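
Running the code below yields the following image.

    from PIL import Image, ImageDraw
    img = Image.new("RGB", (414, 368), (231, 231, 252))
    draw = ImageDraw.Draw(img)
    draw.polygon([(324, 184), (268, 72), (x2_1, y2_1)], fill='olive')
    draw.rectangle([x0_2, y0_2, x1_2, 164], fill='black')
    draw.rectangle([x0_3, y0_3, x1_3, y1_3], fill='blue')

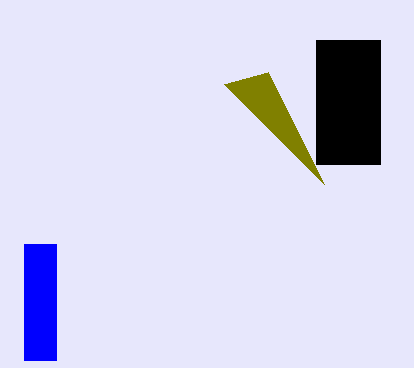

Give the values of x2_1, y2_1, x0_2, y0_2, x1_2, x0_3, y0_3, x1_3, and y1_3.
x2_1 = 224
y2_1 = 84
x0_2 = 316
y0_2 = 40
x1_2 = 380
x0_3 = 24
y0_3 = 244
x1_3 = 56
y1_3 = 360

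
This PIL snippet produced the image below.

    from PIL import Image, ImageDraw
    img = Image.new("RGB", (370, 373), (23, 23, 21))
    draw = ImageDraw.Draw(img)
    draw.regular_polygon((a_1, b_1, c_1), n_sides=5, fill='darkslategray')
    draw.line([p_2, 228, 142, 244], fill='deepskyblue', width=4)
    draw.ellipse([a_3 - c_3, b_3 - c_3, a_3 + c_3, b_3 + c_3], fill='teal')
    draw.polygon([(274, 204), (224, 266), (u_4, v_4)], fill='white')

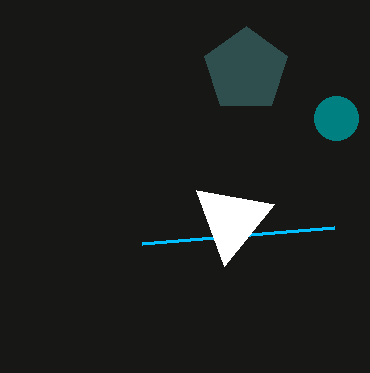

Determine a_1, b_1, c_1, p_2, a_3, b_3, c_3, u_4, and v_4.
a_1 = 246, b_1 = 70, c_1 = 44, p_2 = 334, a_3 = 336, b_3 = 118, c_3 = 22, u_4 = 196, v_4 = 190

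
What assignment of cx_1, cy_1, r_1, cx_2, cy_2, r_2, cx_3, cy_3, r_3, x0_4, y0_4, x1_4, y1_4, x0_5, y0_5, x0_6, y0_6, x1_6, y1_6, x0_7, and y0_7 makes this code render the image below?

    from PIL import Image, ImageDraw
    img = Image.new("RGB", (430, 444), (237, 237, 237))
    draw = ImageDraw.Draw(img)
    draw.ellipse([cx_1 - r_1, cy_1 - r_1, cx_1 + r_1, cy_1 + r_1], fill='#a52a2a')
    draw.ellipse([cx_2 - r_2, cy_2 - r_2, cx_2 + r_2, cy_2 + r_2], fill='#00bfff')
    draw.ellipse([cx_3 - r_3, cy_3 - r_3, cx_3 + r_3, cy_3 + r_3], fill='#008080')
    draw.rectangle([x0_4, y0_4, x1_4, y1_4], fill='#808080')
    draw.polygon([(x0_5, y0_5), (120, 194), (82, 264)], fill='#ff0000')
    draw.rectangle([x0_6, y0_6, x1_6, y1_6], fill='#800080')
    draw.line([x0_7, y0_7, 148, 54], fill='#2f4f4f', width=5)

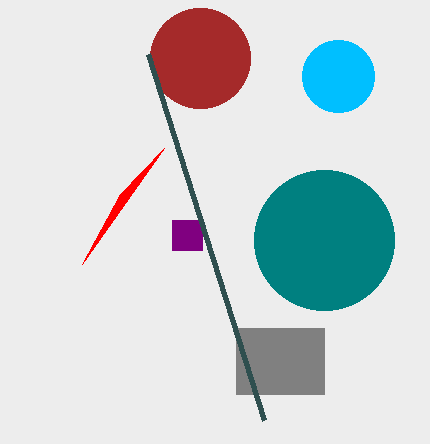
cx_1 = 200; cy_1 = 58; r_1 = 50; cx_2 = 338; cy_2 = 76; r_2 = 36; cx_3 = 324; cy_3 = 240; r_3 = 70; x0_4 = 236; y0_4 = 328; x1_4 = 324; y1_4 = 394; x0_5 = 164; y0_5 = 148; x0_6 = 172; y0_6 = 220; x1_6 = 202; y1_6 = 250; x0_7 = 264; y0_7 = 420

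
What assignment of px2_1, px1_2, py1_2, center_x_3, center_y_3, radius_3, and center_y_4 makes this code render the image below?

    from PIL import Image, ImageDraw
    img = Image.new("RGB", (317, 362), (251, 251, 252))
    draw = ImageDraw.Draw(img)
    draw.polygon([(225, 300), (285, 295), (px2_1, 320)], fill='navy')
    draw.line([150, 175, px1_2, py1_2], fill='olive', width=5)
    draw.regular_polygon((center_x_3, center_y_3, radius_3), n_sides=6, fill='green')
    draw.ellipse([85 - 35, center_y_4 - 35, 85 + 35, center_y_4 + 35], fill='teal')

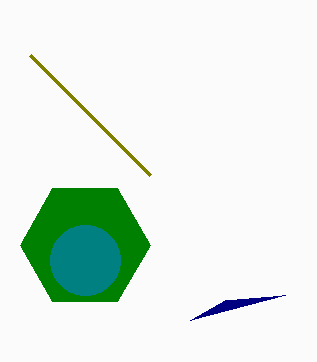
px2_1 = 190; px1_2 = 30; py1_2 = 55; center_x_3 = 85; center_y_3 = 245; radius_3 = 65; center_y_4 = 260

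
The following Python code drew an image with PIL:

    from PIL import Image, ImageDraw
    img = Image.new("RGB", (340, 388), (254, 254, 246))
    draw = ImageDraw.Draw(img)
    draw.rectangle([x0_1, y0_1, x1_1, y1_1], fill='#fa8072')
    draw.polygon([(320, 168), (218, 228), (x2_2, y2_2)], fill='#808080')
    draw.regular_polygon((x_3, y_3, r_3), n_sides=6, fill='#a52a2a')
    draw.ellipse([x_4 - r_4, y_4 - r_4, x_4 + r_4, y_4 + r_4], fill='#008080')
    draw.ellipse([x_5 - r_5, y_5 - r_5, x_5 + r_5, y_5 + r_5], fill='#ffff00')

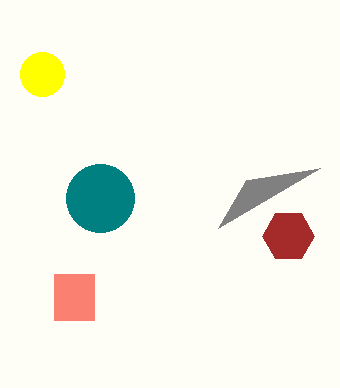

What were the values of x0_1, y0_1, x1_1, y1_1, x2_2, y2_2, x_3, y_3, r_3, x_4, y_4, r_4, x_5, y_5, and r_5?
x0_1 = 54, y0_1 = 274, x1_1 = 94, y1_1 = 320, x2_2 = 246, y2_2 = 180, x_3 = 288, y_3 = 236, r_3 = 26, x_4 = 100, y_4 = 198, r_4 = 34, x_5 = 42, y_5 = 74, r_5 = 22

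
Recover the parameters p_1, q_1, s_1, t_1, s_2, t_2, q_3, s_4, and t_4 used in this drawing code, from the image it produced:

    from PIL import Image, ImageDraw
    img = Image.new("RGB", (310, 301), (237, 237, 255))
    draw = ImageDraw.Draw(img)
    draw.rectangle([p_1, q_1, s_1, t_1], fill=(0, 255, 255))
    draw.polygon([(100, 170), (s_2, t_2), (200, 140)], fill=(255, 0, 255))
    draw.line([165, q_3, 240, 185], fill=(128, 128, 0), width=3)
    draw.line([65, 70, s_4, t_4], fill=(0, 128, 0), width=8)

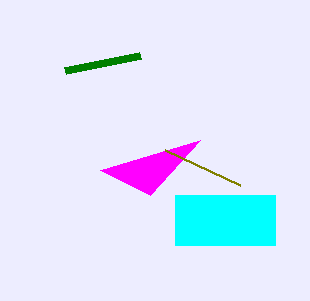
p_1 = 175; q_1 = 195; s_1 = 275; t_1 = 245; s_2 = 150; t_2 = 195; q_3 = 150; s_4 = 140; t_4 = 55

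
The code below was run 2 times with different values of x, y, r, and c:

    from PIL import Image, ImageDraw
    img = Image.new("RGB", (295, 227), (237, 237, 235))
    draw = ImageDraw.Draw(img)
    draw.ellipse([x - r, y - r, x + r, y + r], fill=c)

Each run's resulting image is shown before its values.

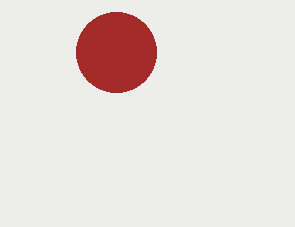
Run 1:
x = 116; y = 52; r = 40; c = 'brown'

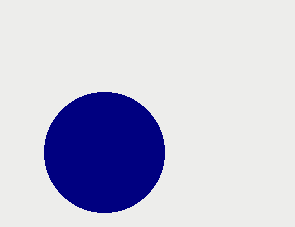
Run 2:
x = 104, y = 152, r = 60, c = 'navy'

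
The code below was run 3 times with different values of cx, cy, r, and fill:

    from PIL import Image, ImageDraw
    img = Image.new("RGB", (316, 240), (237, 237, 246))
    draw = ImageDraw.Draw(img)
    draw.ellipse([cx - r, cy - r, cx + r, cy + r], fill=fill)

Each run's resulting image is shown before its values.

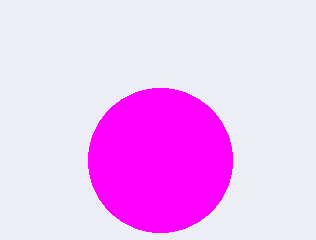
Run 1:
cx = 160; cy = 160; r = 72; fill = 'magenta'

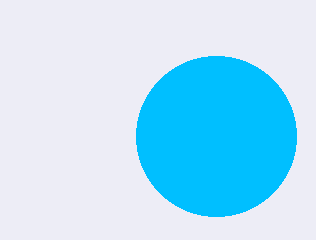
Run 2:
cx = 216
cy = 136
r = 80
fill = 'deepskyblue'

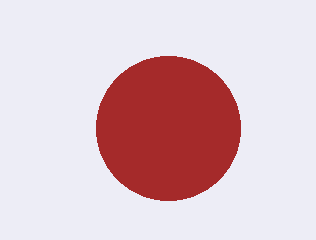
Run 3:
cx = 168; cy = 128; r = 72; fill = 'brown'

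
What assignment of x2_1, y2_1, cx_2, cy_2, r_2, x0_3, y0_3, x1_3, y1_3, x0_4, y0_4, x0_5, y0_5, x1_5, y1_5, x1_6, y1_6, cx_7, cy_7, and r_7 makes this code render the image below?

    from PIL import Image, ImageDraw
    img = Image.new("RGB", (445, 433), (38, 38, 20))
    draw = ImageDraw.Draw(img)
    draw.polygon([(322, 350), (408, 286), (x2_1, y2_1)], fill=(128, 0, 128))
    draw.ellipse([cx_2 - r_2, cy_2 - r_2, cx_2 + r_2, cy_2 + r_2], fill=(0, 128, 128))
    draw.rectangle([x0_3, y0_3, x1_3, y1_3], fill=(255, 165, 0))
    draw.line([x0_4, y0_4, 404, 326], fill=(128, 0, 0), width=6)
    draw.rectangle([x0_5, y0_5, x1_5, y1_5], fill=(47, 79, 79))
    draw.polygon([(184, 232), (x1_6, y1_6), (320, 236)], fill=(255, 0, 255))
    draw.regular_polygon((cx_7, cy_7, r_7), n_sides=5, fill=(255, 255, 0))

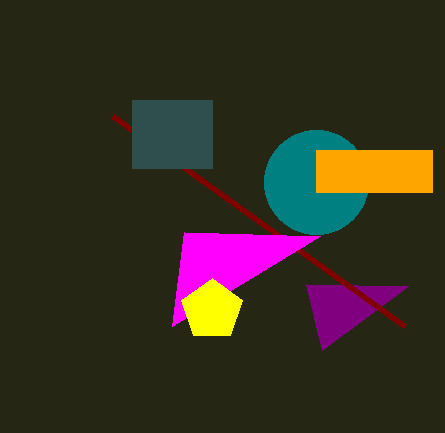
x2_1 = 306; y2_1 = 284; cx_2 = 316; cy_2 = 182; r_2 = 52; x0_3 = 316; y0_3 = 150; x1_3 = 432; y1_3 = 192; x0_4 = 112; y0_4 = 116; x0_5 = 132; y0_5 = 100; x1_5 = 212; y1_5 = 168; x1_6 = 172; y1_6 = 326; cx_7 = 212; cy_7 = 310; r_7 = 32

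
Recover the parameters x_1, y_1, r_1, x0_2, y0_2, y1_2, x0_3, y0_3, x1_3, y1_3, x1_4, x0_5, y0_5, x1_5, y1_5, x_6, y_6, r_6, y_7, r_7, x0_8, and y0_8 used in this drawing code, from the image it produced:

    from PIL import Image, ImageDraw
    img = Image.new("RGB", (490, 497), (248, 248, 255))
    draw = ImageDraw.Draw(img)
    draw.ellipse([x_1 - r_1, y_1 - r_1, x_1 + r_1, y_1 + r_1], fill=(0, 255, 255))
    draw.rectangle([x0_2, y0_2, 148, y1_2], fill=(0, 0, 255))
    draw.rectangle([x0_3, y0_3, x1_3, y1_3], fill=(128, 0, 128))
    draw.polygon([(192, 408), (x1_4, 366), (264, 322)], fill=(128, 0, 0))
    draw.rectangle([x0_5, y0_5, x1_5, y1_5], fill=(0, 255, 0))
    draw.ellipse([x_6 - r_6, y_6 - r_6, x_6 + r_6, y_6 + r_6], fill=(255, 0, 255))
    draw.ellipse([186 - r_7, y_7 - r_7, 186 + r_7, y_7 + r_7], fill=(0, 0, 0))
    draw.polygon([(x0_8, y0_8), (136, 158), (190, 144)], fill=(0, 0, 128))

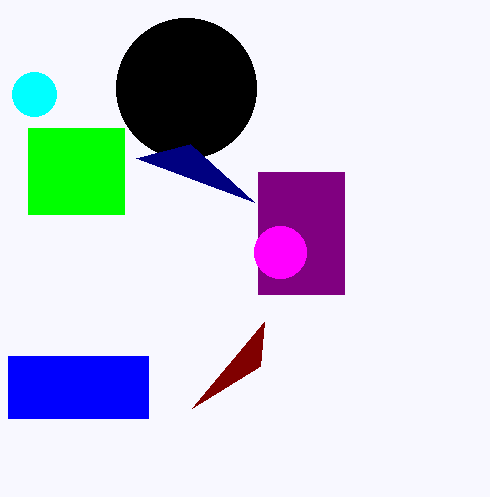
x_1 = 34; y_1 = 94; r_1 = 22; x0_2 = 8; y0_2 = 356; y1_2 = 418; x0_3 = 258; y0_3 = 172; x1_3 = 344; y1_3 = 294; x1_4 = 260; x0_5 = 28; y0_5 = 128; x1_5 = 124; y1_5 = 214; x_6 = 280; y_6 = 252; r_6 = 26; y_7 = 88; r_7 = 70; x0_8 = 254; y0_8 = 202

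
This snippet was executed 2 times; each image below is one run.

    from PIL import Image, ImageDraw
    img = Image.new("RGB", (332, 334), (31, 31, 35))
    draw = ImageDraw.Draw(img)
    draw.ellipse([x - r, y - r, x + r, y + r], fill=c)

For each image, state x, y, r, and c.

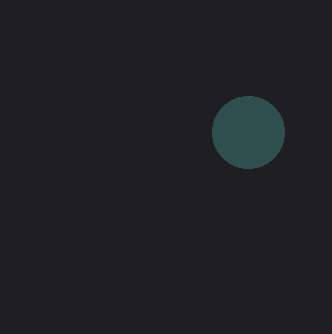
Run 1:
x = 248; y = 132; r = 36; c = 'darkslategray'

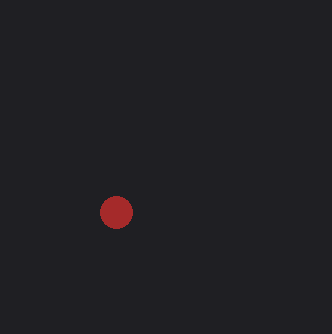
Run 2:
x = 116
y = 212
r = 16
c = 'brown'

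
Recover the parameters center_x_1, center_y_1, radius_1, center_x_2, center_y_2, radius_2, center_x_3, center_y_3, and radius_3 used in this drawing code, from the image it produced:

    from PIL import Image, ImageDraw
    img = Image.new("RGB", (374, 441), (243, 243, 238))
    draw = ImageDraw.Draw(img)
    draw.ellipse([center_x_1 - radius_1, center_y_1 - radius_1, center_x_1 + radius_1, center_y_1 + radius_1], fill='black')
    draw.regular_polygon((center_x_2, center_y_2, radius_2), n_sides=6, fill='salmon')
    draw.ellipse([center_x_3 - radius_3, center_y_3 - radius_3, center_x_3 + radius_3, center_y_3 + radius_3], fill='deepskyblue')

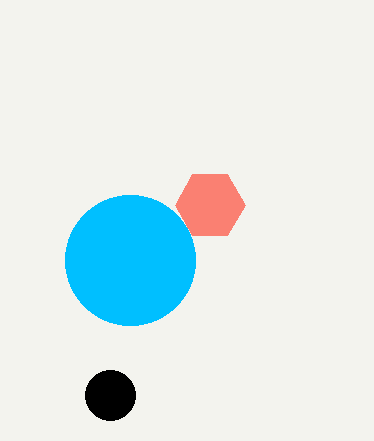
center_x_1 = 110
center_y_1 = 395
radius_1 = 25
center_x_2 = 210
center_y_2 = 205
radius_2 = 35
center_x_3 = 130
center_y_3 = 260
radius_3 = 65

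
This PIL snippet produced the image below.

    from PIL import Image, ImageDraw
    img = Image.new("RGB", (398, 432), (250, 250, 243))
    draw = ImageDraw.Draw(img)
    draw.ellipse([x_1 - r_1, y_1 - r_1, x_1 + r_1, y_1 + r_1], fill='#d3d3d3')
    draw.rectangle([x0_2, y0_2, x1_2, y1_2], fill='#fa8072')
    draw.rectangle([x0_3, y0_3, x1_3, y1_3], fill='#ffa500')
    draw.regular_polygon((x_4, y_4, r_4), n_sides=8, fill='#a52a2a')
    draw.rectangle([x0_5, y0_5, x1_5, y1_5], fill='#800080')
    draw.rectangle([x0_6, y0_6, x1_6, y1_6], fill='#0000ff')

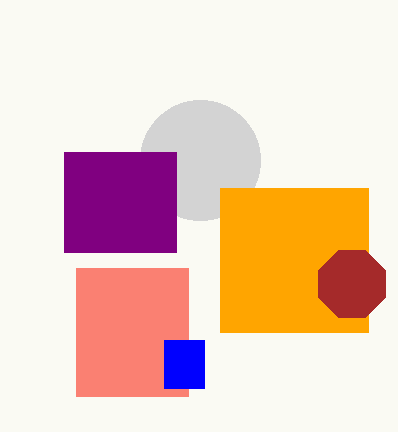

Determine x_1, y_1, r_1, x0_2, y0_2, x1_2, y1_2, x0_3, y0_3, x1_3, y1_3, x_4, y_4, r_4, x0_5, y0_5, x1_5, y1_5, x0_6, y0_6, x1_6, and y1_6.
x_1 = 200; y_1 = 160; r_1 = 60; x0_2 = 76; y0_2 = 268; x1_2 = 188; y1_2 = 396; x0_3 = 220; y0_3 = 188; x1_3 = 368; y1_3 = 332; x_4 = 352; y_4 = 284; r_4 = 36; x0_5 = 64; y0_5 = 152; x1_5 = 176; y1_5 = 252; x0_6 = 164; y0_6 = 340; x1_6 = 204; y1_6 = 388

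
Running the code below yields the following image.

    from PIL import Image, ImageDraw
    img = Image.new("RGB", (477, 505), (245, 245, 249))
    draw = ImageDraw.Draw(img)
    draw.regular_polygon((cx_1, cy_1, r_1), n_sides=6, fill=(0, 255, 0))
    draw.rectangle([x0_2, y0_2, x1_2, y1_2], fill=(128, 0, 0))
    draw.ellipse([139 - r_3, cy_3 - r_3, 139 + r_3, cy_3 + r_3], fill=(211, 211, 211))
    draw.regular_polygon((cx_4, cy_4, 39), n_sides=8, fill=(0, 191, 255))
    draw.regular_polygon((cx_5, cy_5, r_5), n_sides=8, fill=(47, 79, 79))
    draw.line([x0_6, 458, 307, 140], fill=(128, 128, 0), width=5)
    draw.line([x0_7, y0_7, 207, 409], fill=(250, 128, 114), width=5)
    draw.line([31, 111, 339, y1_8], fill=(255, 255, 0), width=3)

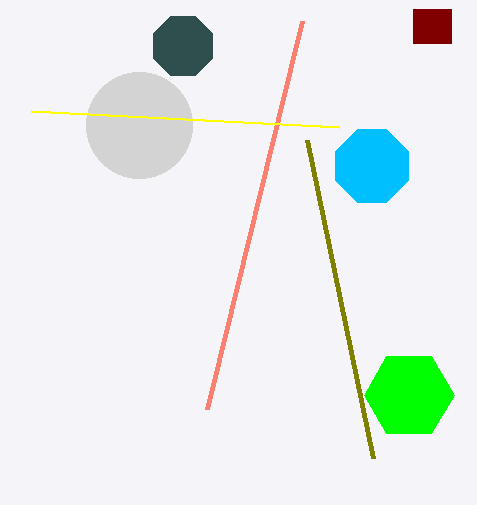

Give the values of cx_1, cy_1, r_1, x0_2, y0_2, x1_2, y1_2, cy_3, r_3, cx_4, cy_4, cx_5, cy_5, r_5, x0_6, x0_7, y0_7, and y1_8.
cx_1 = 409
cy_1 = 395
r_1 = 45
x0_2 = 413
y0_2 = 9
x1_2 = 451
y1_2 = 43
cy_3 = 125
r_3 = 53
cx_4 = 372
cy_4 = 166
cx_5 = 183
cy_5 = 46
r_5 = 32
x0_6 = 373
x0_7 = 302
y0_7 = 21
y1_8 = 127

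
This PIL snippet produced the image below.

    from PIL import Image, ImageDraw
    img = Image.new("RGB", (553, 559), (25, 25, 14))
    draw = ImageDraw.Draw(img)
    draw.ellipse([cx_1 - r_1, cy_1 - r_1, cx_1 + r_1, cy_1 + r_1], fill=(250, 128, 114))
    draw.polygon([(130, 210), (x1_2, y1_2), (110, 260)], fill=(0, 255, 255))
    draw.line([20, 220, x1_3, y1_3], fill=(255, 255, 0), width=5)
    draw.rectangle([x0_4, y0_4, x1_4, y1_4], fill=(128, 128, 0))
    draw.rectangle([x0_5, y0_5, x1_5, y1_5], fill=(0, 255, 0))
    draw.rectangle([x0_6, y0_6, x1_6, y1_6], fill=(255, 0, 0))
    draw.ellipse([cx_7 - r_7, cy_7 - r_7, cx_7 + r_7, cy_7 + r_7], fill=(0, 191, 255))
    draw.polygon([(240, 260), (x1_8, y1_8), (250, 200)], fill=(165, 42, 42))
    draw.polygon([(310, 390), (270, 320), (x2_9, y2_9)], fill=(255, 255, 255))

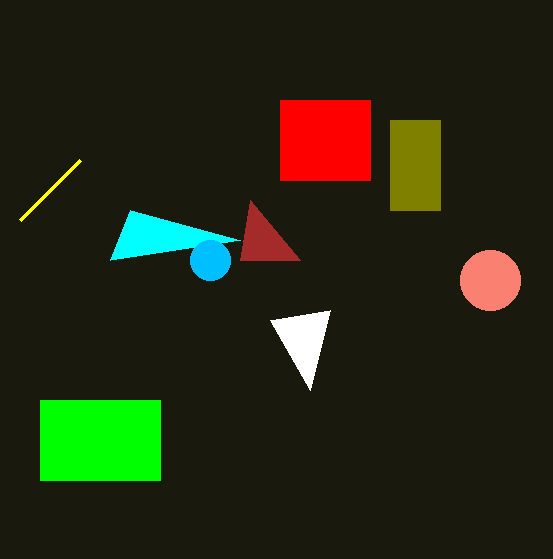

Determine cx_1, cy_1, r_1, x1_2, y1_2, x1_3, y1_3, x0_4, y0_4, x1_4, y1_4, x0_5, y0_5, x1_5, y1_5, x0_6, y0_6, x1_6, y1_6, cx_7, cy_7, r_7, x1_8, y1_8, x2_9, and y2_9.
cx_1 = 490; cy_1 = 280; r_1 = 30; x1_2 = 240; y1_2 = 240; x1_3 = 80; y1_3 = 160; x0_4 = 390; y0_4 = 120; x1_4 = 440; y1_4 = 210; x0_5 = 40; y0_5 = 400; x1_5 = 160; y1_5 = 480; x0_6 = 280; y0_6 = 100; x1_6 = 370; y1_6 = 180; cx_7 = 210; cy_7 = 260; r_7 = 20; x1_8 = 300; y1_8 = 260; x2_9 = 330; y2_9 = 310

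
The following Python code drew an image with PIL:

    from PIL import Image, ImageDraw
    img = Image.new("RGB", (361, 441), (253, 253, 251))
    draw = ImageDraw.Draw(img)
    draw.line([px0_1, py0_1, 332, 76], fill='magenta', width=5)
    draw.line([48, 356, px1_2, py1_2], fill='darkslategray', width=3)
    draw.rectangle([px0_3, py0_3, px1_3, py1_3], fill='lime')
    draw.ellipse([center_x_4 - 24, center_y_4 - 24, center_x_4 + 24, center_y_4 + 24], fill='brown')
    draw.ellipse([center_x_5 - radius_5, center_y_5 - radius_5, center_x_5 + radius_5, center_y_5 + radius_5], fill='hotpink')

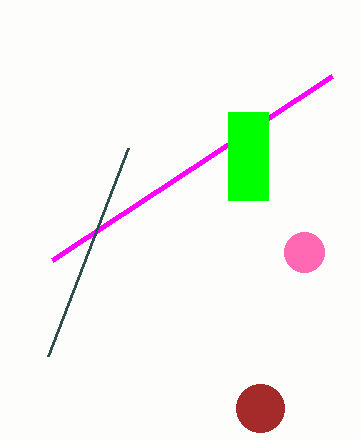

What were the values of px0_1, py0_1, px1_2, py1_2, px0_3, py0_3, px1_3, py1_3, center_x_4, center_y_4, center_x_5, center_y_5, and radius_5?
px0_1 = 52
py0_1 = 260
px1_2 = 128
py1_2 = 148
px0_3 = 228
py0_3 = 112
px1_3 = 268
py1_3 = 200
center_x_4 = 260
center_y_4 = 408
center_x_5 = 304
center_y_5 = 252
radius_5 = 20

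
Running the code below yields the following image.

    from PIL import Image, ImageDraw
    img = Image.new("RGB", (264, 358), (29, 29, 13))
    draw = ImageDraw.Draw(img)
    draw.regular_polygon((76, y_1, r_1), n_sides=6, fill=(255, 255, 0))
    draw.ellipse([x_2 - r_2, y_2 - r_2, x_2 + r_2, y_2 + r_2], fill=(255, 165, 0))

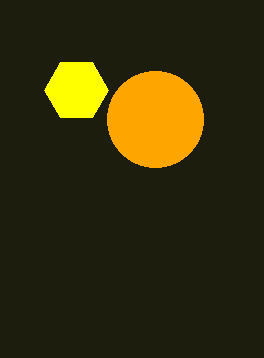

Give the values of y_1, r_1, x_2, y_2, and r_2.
y_1 = 90; r_1 = 32; x_2 = 155; y_2 = 119; r_2 = 48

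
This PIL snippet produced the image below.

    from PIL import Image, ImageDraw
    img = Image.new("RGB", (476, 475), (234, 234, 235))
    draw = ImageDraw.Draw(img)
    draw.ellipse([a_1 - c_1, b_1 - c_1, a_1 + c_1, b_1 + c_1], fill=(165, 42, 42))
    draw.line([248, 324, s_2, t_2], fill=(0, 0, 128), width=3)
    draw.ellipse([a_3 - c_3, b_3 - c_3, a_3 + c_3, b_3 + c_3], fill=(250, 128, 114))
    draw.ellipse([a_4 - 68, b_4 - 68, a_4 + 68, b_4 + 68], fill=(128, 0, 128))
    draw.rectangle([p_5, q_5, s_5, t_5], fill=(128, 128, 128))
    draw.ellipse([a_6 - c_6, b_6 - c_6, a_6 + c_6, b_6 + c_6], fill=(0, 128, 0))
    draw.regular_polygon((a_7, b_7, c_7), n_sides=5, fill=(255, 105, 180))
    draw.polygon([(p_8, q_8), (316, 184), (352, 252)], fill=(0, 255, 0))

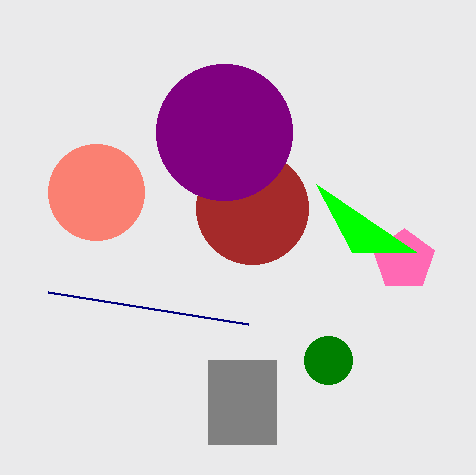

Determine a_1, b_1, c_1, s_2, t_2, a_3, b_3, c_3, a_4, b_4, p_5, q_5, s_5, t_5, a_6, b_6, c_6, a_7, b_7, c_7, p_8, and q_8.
a_1 = 252, b_1 = 208, c_1 = 56, s_2 = 48, t_2 = 292, a_3 = 96, b_3 = 192, c_3 = 48, a_4 = 224, b_4 = 132, p_5 = 208, q_5 = 360, s_5 = 276, t_5 = 444, a_6 = 328, b_6 = 360, c_6 = 24, a_7 = 404, b_7 = 260, c_7 = 32, p_8 = 416, q_8 = 252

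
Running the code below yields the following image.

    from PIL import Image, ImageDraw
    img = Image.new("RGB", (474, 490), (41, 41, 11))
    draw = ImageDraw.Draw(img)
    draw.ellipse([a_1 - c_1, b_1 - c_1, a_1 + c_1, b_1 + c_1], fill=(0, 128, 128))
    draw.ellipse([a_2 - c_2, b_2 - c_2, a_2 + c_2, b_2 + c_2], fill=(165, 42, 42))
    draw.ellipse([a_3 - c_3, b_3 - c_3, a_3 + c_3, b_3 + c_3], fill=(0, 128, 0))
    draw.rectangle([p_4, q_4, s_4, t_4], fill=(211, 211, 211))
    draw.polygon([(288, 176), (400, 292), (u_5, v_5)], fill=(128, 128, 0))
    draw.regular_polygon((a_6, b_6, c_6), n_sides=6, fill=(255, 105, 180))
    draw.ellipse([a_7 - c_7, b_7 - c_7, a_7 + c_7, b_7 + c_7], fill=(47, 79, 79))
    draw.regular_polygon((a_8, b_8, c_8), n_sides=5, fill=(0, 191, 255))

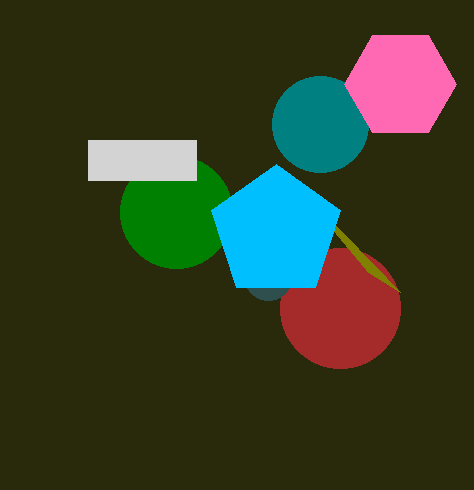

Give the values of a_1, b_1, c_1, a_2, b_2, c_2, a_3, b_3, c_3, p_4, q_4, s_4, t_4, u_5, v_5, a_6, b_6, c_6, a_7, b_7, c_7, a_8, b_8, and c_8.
a_1 = 320, b_1 = 124, c_1 = 48, a_2 = 340, b_2 = 308, c_2 = 60, a_3 = 176, b_3 = 212, c_3 = 56, p_4 = 88, q_4 = 140, s_4 = 196, t_4 = 180, u_5 = 368, v_5 = 272, a_6 = 400, b_6 = 84, c_6 = 56, a_7 = 268, b_7 = 276, c_7 = 24, a_8 = 276, b_8 = 232, c_8 = 68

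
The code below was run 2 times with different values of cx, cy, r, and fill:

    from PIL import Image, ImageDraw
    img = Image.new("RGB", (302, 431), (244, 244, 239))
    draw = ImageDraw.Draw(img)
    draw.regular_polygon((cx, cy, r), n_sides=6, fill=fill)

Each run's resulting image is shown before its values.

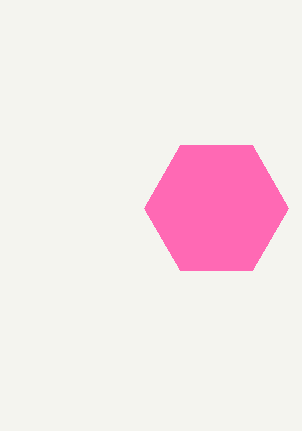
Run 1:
cx = 216; cy = 208; r = 72; fill = 'hotpink'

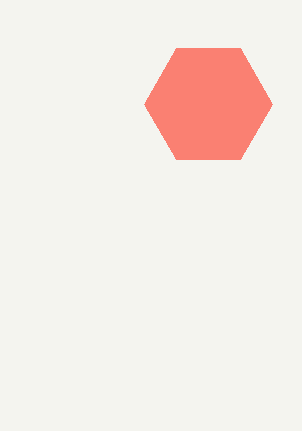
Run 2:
cx = 208; cy = 104; r = 64; fill = 'salmon'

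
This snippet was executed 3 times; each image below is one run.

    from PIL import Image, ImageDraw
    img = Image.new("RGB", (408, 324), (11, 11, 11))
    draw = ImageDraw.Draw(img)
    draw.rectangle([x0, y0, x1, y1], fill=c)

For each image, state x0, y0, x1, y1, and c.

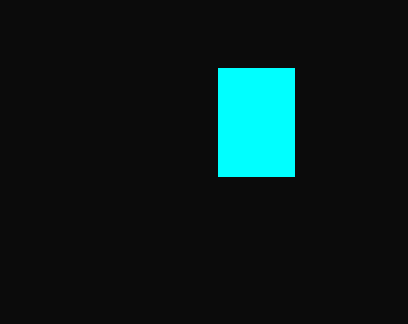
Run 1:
x0 = 218
y0 = 68
x1 = 294
y1 = 176
c = 'cyan'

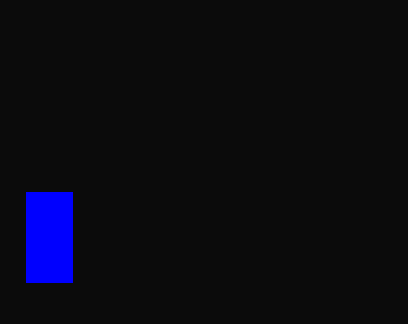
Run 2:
x0 = 26, y0 = 192, x1 = 72, y1 = 282, c = 'blue'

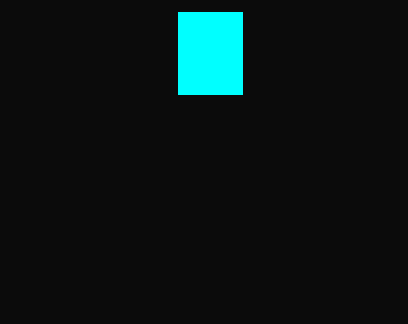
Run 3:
x0 = 178, y0 = 12, x1 = 242, y1 = 94, c = 'cyan'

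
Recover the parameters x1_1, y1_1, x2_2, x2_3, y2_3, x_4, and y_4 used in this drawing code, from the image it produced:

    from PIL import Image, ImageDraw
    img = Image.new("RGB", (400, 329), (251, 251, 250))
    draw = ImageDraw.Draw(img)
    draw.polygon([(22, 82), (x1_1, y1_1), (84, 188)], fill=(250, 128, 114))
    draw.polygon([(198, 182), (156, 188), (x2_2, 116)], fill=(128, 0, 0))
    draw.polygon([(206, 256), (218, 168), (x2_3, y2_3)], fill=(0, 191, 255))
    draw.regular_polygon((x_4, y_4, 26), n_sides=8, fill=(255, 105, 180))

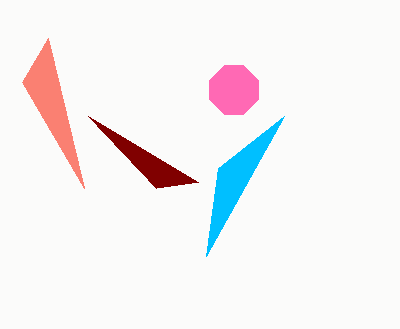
x1_1 = 48; y1_1 = 38; x2_2 = 88; x2_3 = 284; y2_3 = 116; x_4 = 234; y_4 = 90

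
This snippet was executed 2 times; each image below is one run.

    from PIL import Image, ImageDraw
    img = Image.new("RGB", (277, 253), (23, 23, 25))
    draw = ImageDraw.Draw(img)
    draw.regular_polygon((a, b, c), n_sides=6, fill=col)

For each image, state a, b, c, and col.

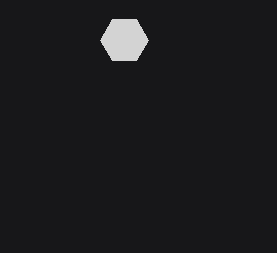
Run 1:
a = 124
b = 40
c = 24
col = 'lightgray'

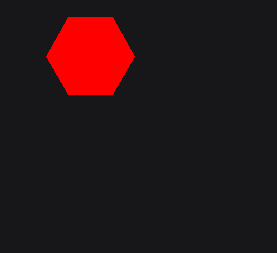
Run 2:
a = 90
b = 56
c = 44
col = 'red'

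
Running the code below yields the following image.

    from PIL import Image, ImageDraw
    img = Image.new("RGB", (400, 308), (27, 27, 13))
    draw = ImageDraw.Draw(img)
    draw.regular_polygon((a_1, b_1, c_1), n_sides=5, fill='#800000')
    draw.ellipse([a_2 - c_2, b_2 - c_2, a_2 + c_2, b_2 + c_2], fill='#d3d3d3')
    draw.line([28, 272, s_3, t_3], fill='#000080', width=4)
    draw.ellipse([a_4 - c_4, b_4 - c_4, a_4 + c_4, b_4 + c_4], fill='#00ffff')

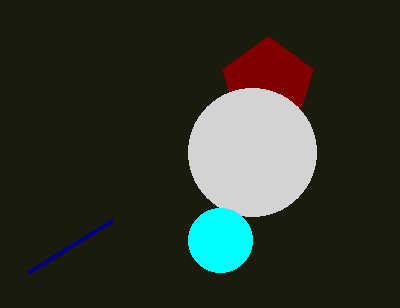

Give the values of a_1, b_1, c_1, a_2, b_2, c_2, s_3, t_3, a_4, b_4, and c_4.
a_1 = 268; b_1 = 84; c_1 = 48; a_2 = 252; b_2 = 152; c_2 = 64; s_3 = 112; t_3 = 220; a_4 = 220; b_4 = 240; c_4 = 32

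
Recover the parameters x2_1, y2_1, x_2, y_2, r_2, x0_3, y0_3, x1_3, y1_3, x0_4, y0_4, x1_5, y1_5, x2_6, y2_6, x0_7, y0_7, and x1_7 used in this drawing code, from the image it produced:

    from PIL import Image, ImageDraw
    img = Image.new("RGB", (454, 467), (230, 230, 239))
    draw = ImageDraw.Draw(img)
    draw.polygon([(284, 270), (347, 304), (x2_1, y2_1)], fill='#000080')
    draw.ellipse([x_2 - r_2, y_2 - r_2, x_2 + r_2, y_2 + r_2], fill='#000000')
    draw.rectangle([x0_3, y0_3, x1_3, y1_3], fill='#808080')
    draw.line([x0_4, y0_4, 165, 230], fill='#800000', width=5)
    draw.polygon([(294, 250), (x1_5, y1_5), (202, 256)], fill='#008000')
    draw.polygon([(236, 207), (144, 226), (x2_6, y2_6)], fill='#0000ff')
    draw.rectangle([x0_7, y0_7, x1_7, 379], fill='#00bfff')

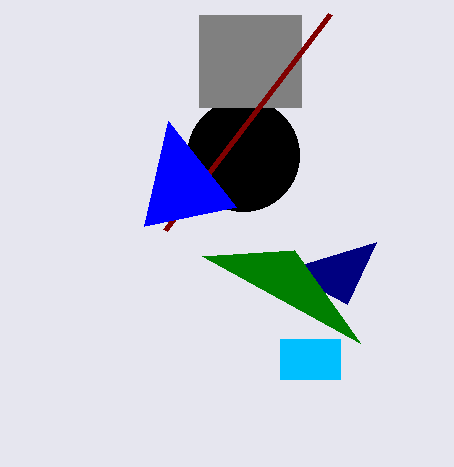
x2_1 = 376
y2_1 = 242
x_2 = 243
y_2 = 155
r_2 = 56
x0_3 = 199
y0_3 = 15
x1_3 = 301
y1_3 = 107
x0_4 = 330
y0_4 = 14
x1_5 = 360
y1_5 = 343
x2_6 = 168
y2_6 = 121
x0_7 = 280
y0_7 = 339
x1_7 = 340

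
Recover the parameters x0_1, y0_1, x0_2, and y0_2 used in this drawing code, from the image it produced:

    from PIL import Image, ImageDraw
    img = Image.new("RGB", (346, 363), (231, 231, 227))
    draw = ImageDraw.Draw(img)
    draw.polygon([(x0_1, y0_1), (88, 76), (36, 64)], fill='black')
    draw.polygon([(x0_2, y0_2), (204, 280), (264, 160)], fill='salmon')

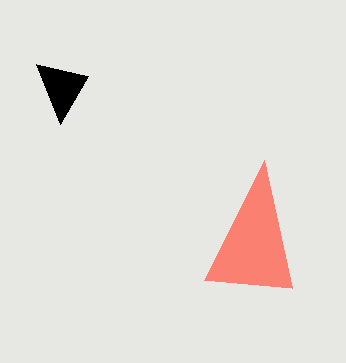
x0_1 = 60, y0_1 = 124, x0_2 = 292, y0_2 = 288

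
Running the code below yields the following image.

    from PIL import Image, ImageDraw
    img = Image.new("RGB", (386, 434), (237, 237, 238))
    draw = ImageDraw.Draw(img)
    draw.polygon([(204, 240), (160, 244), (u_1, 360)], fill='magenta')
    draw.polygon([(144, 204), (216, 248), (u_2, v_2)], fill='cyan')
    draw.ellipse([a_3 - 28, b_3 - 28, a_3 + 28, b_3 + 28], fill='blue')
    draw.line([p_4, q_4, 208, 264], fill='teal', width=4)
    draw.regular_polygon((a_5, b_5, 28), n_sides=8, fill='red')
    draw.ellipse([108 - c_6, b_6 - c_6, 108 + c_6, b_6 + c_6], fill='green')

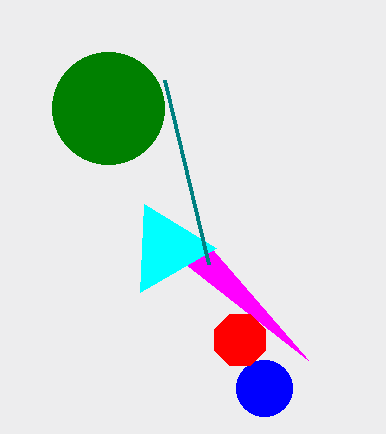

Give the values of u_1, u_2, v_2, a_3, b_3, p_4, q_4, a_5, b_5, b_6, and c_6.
u_1 = 308; u_2 = 140; v_2 = 292; a_3 = 264; b_3 = 388; p_4 = 164; q_4 = 80; a_5 = 240; b_5 = 340; b_6 = 108; c_6 = 56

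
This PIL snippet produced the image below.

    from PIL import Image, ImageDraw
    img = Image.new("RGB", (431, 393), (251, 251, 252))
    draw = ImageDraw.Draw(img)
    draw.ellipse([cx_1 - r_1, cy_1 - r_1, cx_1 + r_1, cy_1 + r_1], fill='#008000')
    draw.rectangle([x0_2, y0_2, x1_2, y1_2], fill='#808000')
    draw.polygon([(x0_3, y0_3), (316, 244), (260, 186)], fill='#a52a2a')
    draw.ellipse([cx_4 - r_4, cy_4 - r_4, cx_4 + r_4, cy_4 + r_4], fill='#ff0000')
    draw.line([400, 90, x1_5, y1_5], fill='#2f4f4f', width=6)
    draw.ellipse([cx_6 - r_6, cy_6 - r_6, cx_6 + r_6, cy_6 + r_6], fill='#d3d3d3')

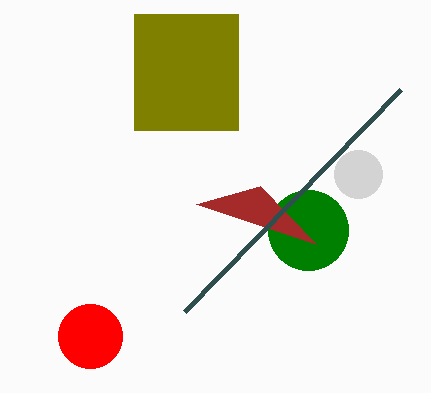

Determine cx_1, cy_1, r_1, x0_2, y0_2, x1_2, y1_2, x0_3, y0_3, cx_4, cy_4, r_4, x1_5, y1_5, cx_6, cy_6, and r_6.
cx_1 = 308
cy_1 = 230
r_1 = 40
x0_2 = 134
y0_2 = 14
x1_2 = 238
y1_2 = 130
x0_3 = 196
y0_3 = 204
cx_4 = 90
cy_4 = 336
r_4 = 32
x1_5 = 184
y1_5 = 312
cx_6 = 358
cy_6 = 174
r_6 = 24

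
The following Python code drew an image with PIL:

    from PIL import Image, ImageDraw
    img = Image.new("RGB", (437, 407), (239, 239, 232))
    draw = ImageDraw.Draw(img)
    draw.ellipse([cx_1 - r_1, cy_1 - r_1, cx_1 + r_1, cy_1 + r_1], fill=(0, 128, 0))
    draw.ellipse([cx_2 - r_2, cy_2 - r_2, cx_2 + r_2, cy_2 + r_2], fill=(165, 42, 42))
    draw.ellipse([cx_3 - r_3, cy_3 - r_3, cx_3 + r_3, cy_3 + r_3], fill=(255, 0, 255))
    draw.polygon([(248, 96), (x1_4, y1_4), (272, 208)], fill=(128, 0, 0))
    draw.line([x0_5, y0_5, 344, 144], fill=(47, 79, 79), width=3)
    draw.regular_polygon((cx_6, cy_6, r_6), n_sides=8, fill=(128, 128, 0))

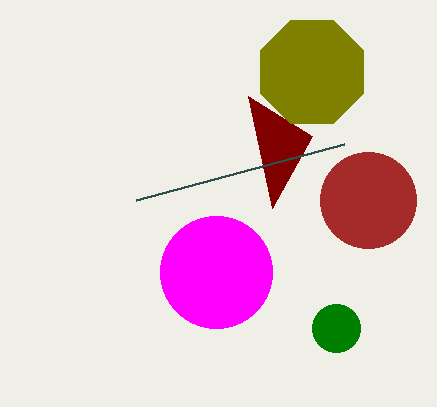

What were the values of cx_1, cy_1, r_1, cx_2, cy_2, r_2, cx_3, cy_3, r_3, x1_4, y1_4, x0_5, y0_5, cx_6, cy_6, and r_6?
cx_1 = 336; cy_1 = 328; r_1 = 24; cx_2 = 368; cy_2 = 200; r_2 = 48; cx_3 = 216; cy_3 = 272; r_3 = 56; x1_4 = 312; y1_4 = 136; x0_5 = 136; y0_5 = 200; cx_6 = 312; cy_6 = 72; r_6 = 56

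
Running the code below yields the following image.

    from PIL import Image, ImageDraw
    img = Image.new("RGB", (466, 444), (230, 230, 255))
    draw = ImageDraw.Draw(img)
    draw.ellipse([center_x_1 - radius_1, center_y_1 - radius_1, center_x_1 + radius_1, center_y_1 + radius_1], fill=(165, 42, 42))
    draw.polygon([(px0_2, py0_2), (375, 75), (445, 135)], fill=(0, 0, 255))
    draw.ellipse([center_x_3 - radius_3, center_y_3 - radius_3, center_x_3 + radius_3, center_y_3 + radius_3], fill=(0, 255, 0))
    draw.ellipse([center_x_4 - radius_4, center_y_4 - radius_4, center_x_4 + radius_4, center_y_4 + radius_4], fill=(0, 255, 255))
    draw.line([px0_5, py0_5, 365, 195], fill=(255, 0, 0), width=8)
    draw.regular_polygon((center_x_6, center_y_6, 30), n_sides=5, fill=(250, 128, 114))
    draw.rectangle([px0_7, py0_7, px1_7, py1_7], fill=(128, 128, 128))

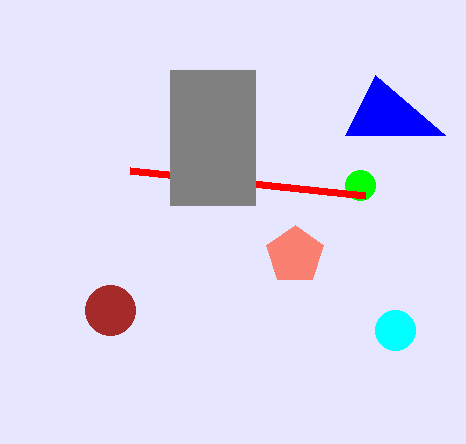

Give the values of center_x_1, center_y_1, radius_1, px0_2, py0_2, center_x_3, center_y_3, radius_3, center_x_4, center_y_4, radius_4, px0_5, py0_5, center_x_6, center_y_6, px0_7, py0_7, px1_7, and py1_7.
center_x_1 = 110; center_y_1 = 310; radius_1 = 25; px0_2 = 345; py0_2 = 135; center_x_3 = 360; center_y_3 = 185; radius_3 = 15; center_x_4 = 395; center_y_4 = 330; radius_4 = 20; px0_5 = 130; py0_5 = 170; center_x_6 = 295; center_y_6 = 255; px0_7 = 170; py0_7 = 70; px1_7 = 255; py1_7 = 205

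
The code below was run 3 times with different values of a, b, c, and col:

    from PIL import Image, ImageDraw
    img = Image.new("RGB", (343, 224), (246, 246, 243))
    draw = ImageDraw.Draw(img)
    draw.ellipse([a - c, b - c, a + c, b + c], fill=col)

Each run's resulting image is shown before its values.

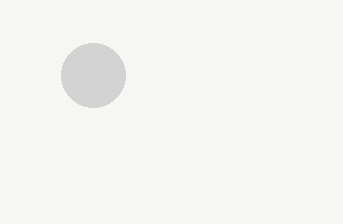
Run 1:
a = 93, b = 75, c = 32, col = 'lightgray'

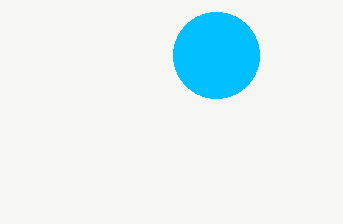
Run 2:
a = 216, b = 55, c = 43, col = 'deepskyblue'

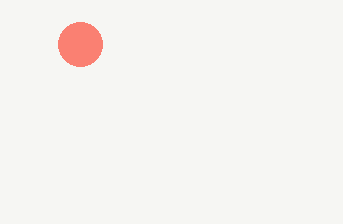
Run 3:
a = 80; b = 44; c = 22; col = 'salmon'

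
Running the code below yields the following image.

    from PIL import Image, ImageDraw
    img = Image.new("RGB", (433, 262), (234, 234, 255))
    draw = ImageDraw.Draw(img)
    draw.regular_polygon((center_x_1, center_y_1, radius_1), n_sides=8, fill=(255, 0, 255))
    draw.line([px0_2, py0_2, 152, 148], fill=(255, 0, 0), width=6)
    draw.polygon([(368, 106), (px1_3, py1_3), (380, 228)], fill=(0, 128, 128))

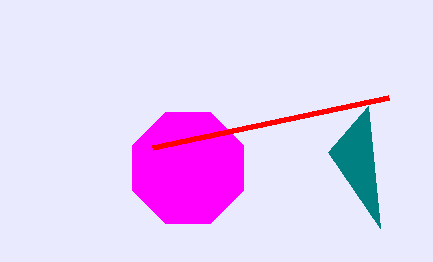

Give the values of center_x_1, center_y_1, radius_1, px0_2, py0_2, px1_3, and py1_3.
center_x_1 = 188, center_y_1 = 168, radius_1 = 60, px0_2 = 388, py0_2 = 98, px1_3 = 328, py1_3 = 152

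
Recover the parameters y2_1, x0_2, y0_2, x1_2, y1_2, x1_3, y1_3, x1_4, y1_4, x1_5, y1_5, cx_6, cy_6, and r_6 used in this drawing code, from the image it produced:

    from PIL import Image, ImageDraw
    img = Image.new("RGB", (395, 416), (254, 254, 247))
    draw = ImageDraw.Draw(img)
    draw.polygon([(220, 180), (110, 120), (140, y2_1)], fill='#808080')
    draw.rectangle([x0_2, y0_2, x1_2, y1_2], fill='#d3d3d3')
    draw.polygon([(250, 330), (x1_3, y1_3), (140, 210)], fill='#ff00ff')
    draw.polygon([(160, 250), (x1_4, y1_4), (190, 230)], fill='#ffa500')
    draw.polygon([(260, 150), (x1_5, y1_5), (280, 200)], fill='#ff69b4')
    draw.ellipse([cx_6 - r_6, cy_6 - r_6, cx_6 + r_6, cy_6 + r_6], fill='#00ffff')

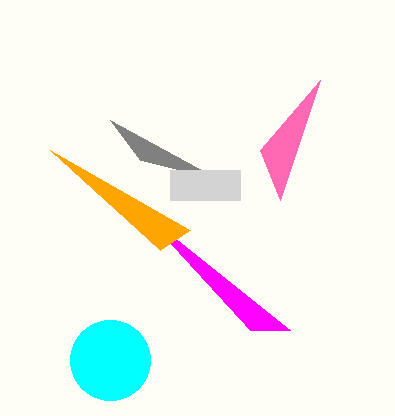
y2_1 = 160; x0_2 = 170; y0_2 = 170; x1_2 = 240; y1_2 = 200; x1_3 = 290; y1_3 = 330; x1_4 = 50; y1_4 = 150; x1_5 = 320; y1_5 = 80; cx_6 = 110; cy_6 = 360; r_6 = 40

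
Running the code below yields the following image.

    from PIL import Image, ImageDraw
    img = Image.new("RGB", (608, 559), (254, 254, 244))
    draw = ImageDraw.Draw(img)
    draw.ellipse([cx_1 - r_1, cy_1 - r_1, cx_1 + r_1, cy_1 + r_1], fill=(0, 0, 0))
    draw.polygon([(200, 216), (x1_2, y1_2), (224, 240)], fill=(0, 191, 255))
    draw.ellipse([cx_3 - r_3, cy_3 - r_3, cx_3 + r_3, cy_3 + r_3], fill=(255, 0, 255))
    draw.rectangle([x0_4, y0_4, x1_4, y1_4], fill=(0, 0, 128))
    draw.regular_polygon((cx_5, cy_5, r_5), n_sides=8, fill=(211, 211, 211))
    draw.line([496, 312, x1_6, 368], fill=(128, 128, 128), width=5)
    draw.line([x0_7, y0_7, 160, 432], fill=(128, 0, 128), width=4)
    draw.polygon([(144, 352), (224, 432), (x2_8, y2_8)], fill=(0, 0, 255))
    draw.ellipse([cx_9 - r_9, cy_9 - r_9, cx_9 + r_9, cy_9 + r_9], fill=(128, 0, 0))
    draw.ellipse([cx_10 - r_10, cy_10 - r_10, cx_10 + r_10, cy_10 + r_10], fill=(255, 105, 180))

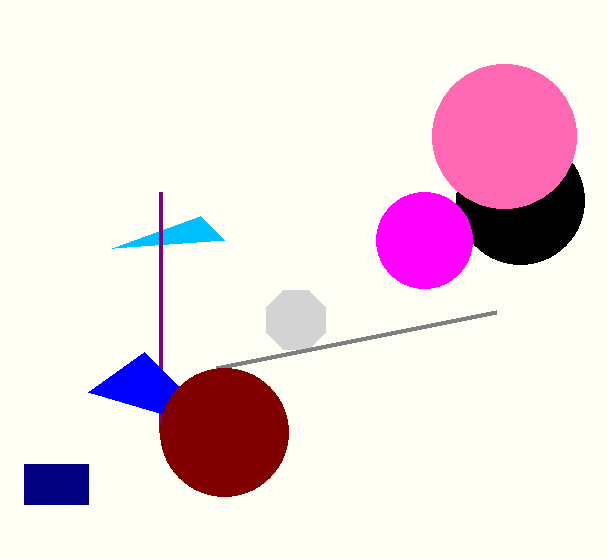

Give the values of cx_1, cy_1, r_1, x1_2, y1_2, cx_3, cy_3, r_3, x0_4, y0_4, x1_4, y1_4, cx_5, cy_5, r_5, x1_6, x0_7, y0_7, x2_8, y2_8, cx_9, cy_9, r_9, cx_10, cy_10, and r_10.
cx_1 = 520, cy_1 = 200, r_1 = 64, x1_2 = 112, y1_2 = 248, cx_3 = 424, cy_3 = 240, r_3 = 48, x0_4 = 24, y0_4 = 464, x1_4 = 88, y1_4 = 504, cx_5 = 296, cy_5 = 320, r_5 = 32, x1_6 = 216, x0_7 = 160, y0_7 = 192, x2_8 = 88, y2_8 = 392, cx_9 = 224, cy_9 = 432, r_9 = 64, cx_10 = 504, cy_10 = 136, r_10 = 72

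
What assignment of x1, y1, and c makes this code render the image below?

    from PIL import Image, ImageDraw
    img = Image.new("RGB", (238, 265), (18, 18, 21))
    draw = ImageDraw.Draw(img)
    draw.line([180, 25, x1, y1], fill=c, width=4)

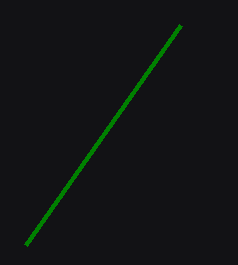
x1 = 25
y1 = 245
c = 'green'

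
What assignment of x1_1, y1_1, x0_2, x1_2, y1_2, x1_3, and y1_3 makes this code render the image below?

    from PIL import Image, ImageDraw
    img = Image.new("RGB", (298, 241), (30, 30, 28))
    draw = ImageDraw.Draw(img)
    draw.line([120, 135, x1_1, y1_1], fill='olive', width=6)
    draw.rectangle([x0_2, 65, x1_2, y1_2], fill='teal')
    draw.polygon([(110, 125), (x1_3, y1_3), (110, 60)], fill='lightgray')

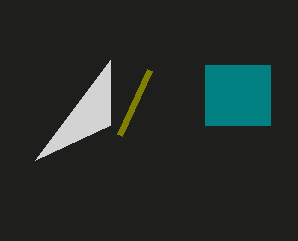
x1_1 = 150, y1_1 = 70, x0_2 = 205, x1_2 = 270, y1_2 = 125, x1_3 = 35, y1_3 = 160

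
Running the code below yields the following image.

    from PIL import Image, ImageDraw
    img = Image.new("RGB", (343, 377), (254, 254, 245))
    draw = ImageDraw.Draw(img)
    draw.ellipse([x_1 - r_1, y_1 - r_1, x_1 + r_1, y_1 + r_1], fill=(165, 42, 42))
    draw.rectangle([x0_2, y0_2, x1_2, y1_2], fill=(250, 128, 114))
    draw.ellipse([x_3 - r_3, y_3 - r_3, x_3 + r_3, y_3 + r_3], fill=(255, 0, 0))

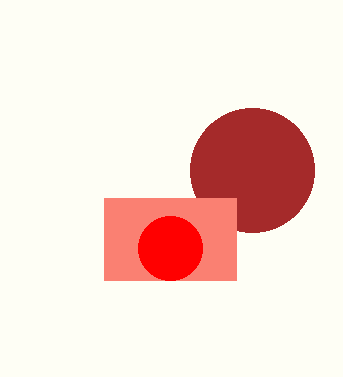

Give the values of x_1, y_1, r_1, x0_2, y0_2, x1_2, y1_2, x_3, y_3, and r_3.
x_1 = 252; y_1 = 170; r_1 = 62; x0_2 = 104; y0_2 = 198; x1_2 = 236; y1_2 = 280; x_3 = 170; y_3 = 248; r_3 = 32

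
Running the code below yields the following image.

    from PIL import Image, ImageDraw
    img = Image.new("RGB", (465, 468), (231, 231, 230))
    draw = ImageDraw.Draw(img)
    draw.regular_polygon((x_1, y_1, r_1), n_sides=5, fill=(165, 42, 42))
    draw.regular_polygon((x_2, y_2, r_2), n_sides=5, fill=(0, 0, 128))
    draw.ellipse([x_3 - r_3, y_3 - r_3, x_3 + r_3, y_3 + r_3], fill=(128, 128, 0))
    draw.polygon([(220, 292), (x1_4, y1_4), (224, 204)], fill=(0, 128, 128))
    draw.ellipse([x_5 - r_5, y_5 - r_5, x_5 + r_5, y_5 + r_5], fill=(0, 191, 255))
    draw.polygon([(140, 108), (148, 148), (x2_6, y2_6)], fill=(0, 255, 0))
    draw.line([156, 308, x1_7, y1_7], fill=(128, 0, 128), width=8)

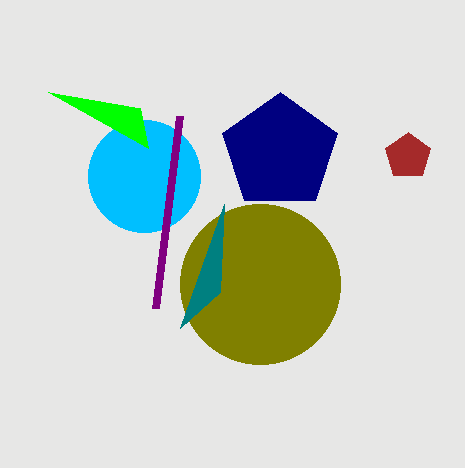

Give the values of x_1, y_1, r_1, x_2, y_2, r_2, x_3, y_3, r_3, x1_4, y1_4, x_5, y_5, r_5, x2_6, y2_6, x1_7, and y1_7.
x_1 = 408; y_1 = 156; r_1 = 24; x_2 = 280; y_2 = 152; r_2 = 60; x_3 = 260; y_3 = 284; r_3 = 80; x1_4 = 180; y1_4 = 328; x_5 = 144; y_5 = 176; r_5 = 56; x2_6 = 48; y2_6 = 92; x1_7 = 180; y1_7 = 116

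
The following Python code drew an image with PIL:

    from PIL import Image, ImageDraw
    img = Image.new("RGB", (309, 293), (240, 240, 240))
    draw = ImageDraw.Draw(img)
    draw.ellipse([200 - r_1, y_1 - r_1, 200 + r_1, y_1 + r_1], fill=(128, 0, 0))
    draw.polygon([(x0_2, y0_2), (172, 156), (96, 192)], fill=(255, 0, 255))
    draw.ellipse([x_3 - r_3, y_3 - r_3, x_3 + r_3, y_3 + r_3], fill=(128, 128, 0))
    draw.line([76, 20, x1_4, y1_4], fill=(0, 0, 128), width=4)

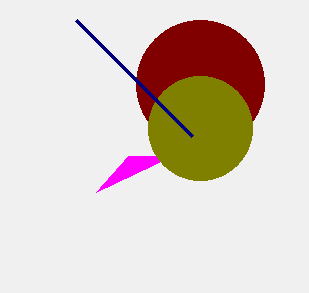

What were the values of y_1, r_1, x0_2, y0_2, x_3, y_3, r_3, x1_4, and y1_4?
y_1 = 84; r_1 = 64; x0_2 = 128; y0_2 = 156; x_3 = 200; y_3 = 128; r_3 = 52; x1_4 = 192; y1_4 = 136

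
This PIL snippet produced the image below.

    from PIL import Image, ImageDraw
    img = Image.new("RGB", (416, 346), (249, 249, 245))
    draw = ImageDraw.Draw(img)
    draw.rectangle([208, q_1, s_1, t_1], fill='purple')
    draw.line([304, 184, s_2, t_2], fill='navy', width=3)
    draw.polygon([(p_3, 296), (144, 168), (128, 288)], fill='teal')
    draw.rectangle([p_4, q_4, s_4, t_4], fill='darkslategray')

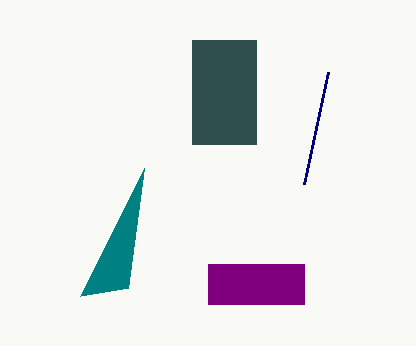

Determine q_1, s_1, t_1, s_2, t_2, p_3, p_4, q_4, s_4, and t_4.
q_1 = 264, s_1 = 304, t_1 = 304, s_2 = 328, t_2 = 72, p_3 = 80, p_4 = 192, q_4 = 40, s_4 = 256, t_4 = 144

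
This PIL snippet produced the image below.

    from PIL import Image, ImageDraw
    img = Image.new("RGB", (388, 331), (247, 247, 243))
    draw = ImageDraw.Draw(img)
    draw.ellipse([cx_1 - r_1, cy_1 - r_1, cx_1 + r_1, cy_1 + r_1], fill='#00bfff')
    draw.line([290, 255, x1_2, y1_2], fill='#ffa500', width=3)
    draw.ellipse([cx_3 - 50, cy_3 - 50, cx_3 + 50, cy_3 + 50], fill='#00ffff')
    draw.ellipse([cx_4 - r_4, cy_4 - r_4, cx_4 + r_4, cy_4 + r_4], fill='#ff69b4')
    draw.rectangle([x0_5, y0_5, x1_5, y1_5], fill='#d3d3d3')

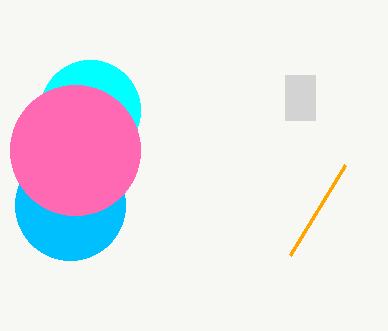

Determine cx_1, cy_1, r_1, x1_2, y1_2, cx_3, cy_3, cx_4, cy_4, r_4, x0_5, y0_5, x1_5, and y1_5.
cx_1 = 70
cy_1 = 205
r_1 = 55
x1_2 = 345
y1_2 = 165
cx_3 = 90
cy_3 = 110
cx_4 = 75
cy_4 = 150
r_4 = 65
x0_5 = 285
y0_5 = 75
x1_5 = 315
y1_5 = 120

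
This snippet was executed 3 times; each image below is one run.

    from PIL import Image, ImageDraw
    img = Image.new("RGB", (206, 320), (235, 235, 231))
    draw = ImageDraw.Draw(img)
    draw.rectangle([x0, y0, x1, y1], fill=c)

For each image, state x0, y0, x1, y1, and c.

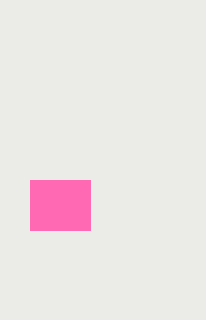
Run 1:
x0 = 30; y0 = 180; x1 = 90; y1 = 230; c = 'hotpink'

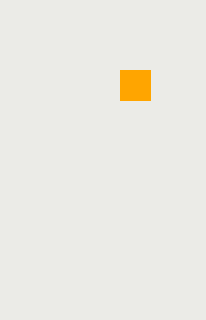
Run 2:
x0 = 120
y0 = 70
x1 = 150
y1 = 100
c = 'orange'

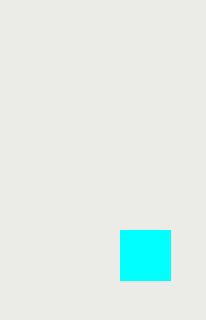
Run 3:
x0 = 120
y0 = 230
x1 = 170
y1 = 280
c = 'cyan'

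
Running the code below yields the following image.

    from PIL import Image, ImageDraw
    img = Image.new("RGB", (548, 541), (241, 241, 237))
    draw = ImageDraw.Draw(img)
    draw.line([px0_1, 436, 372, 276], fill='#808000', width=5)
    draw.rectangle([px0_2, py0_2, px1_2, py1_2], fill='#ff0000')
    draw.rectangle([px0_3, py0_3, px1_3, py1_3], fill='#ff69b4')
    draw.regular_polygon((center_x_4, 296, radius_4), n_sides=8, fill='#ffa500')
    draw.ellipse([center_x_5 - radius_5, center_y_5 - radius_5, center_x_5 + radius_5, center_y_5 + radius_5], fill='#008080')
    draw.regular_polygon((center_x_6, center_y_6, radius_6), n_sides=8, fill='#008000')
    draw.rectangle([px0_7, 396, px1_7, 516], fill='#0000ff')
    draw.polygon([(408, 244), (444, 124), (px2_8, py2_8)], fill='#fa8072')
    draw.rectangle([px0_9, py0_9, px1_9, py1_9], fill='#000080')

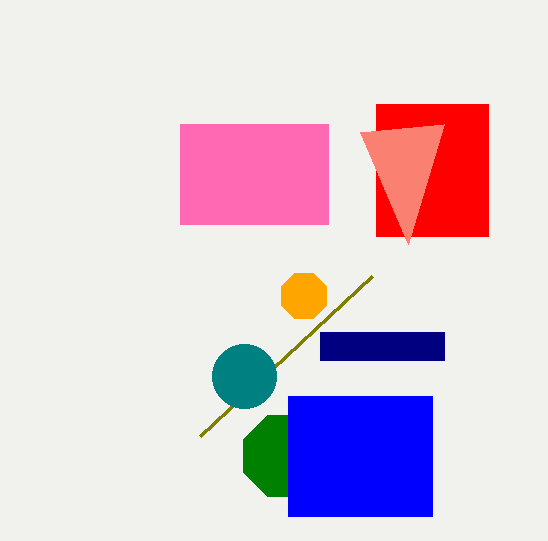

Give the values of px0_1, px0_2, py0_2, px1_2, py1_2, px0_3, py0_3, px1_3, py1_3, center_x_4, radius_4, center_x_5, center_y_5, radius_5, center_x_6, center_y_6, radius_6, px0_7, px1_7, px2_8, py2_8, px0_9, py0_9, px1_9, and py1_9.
px0_1 = 200
px0_2 = 376
py0_2 = 104
px1_2 = 488
py1_2 = 236
px0_3 = 180
py0_3 = 124
px1_3 = 328
py1_3 = 224
center_x_4 = 304
radius_4 = 24
center_x_5 = 244
center_y_5 = 376
radius_5 = 32
center_x_6 = 284
center_y_6 = 456
radius_6 = 44
px0_7 = 288
px1_7 = 432
px2_8 = 360
py2_8 = 132
px0_9 = 320
py0_9 = 332
px1_9 = 444
py1_9 = 360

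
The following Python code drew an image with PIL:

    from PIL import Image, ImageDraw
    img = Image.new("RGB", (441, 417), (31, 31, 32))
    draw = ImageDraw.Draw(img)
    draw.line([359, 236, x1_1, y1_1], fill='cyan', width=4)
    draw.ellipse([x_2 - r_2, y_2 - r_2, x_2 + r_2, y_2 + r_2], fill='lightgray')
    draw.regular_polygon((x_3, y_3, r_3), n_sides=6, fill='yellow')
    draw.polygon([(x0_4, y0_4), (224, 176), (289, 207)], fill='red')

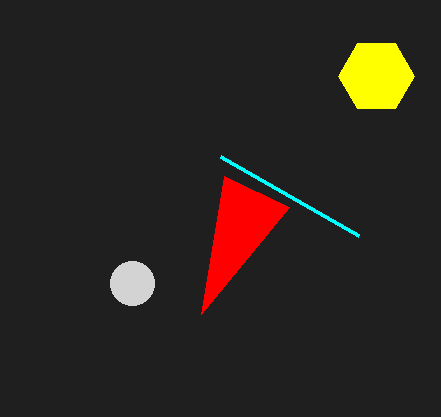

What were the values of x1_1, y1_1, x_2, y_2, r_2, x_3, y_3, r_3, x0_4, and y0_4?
x1_1 = 221, y1_1 = 157, x_2 = 132, y_2 = 283, r_2 = 22, x_3 = 376, y_3 = 76, r_3 = 38, x0_4 = 201, y0_4 = 314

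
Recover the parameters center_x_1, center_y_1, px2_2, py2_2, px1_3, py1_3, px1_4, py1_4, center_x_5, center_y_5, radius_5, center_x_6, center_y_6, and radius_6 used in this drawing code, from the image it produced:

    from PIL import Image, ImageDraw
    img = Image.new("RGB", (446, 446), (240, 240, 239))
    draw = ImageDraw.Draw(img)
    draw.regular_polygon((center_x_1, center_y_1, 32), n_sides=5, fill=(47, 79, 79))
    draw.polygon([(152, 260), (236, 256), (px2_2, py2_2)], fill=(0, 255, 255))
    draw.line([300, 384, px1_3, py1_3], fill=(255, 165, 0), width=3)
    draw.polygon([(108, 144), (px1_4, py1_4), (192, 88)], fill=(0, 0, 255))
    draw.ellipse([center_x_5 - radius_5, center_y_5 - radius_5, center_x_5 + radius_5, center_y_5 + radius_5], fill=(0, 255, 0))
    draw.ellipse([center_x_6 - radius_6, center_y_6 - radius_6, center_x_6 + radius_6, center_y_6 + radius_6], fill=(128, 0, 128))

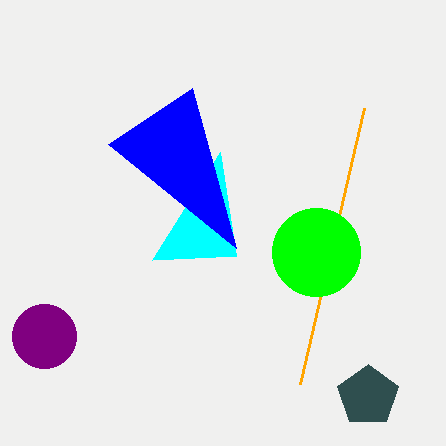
center_x_1 = 368
center_y_1 = 396
px2_2 = 220
py2_2 = 152
px1_3 = 364
py1_3 = 108
px1_4 = 236
py1_4 = 248
center_x_5 = 316
center_y_5 = 252
radius_5 = 44
center_x_6 = 44
center_y_6 = 336
radius_6 = 32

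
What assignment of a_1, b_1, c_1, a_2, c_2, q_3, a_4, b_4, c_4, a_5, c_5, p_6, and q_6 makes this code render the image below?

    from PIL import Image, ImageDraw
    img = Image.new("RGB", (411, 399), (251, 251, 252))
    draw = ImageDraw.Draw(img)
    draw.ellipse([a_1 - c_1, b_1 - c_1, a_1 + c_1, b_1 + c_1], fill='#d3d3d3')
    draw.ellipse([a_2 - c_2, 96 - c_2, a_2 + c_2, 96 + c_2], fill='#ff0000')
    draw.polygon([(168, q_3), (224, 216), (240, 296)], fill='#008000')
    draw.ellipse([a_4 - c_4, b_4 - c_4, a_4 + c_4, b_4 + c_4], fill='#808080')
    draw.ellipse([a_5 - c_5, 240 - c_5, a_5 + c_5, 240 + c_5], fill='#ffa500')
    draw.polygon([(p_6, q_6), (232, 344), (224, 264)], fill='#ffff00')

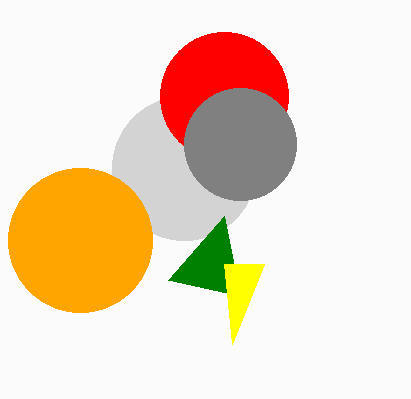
a_1 = 184; b_1 = 168; c_1 = 72; a_2 = 224; c_2 = 64; q_3 = 280; a_4 = 240; b_4 = 144; c_4 = 56; a_5 = 80; c_5 = 72; p_6 = 264; q_6 = 264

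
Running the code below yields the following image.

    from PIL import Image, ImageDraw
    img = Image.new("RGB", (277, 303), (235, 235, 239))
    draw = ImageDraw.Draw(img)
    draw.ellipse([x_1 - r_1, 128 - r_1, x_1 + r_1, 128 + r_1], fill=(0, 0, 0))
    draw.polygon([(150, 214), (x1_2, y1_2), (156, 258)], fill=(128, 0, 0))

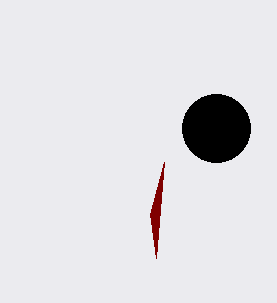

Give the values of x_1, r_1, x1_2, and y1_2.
x_1 = 216, r_1 = 34, x1_2 = 164, y1_2 = 162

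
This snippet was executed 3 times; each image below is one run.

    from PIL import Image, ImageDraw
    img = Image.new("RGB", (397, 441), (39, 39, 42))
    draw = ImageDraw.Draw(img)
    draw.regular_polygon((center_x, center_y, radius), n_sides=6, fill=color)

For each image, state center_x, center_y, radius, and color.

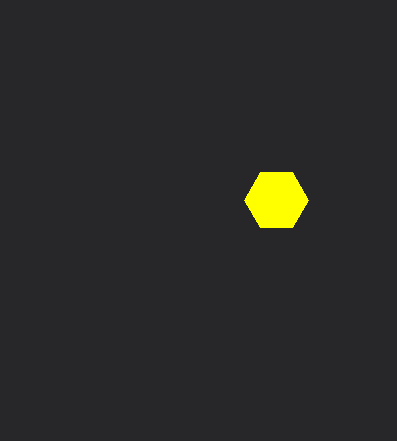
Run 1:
center_x = 276, center_y = 200, radius = 32, color = 'yellow'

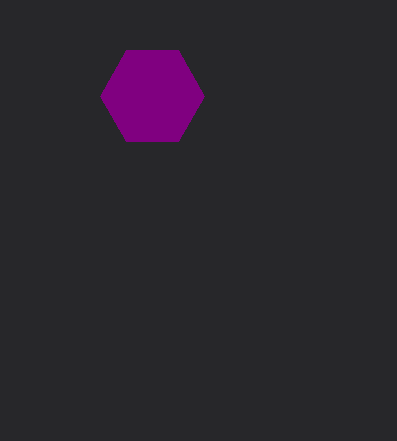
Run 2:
center_x = 152
center_y = 96
radius = 52
color = 'purple'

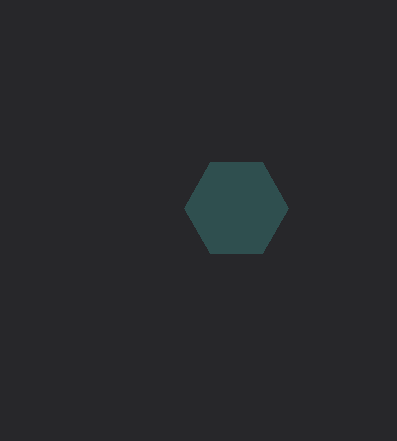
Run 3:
center_x = 236; center_y = 208; radius = 52; color = 'darkslategray'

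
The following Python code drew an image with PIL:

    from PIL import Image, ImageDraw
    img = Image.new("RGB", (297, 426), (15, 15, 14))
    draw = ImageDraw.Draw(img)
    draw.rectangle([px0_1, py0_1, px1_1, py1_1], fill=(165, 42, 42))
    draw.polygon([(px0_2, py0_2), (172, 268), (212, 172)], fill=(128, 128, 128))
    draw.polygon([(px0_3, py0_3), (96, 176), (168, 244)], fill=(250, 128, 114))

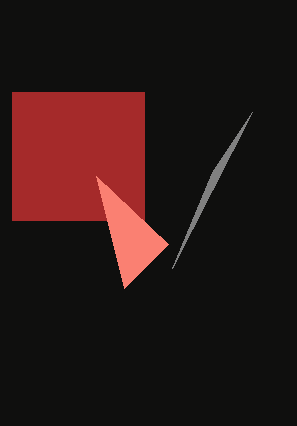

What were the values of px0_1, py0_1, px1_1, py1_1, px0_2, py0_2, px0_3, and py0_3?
px0_1 = 12; py0_1 = 92; px1_1 = 144; py1_1 = 220; px0_2 = 252; py0_2 = 112; px0_3 = 124; py0_3 = 288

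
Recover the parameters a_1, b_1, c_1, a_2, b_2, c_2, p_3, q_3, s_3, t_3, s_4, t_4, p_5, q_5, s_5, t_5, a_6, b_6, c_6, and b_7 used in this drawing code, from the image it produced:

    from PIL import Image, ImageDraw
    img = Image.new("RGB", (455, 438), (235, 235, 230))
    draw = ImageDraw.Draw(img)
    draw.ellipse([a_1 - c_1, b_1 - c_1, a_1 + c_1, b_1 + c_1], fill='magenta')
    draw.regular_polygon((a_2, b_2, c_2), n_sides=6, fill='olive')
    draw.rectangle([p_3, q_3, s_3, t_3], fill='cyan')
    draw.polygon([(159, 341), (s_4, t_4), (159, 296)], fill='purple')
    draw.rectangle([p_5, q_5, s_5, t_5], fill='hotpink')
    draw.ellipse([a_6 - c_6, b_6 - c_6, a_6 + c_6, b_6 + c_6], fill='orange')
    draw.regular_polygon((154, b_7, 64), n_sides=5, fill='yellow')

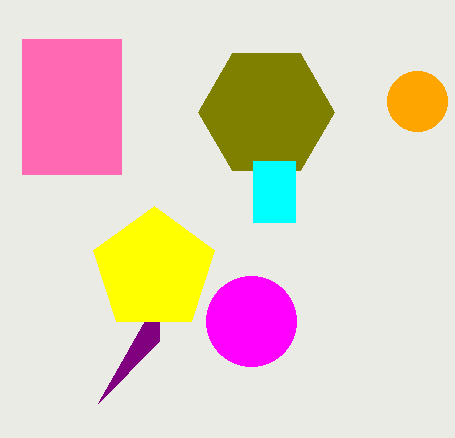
a_1 = 251, b_1 = 321, c_1 = 45, a_2 = 266, b_2 = 112, c_2 = 68, p_3 = 253, q_3 = 161, s_3 = 295, t_3 = 222, s_4 = 98, t_4 = 403, p_5 = 22, q_5 = 39, s_5 = 121, t_5 = 174, a_6 = 417, b_6 = 101, c_6 = 30, b_7 = 270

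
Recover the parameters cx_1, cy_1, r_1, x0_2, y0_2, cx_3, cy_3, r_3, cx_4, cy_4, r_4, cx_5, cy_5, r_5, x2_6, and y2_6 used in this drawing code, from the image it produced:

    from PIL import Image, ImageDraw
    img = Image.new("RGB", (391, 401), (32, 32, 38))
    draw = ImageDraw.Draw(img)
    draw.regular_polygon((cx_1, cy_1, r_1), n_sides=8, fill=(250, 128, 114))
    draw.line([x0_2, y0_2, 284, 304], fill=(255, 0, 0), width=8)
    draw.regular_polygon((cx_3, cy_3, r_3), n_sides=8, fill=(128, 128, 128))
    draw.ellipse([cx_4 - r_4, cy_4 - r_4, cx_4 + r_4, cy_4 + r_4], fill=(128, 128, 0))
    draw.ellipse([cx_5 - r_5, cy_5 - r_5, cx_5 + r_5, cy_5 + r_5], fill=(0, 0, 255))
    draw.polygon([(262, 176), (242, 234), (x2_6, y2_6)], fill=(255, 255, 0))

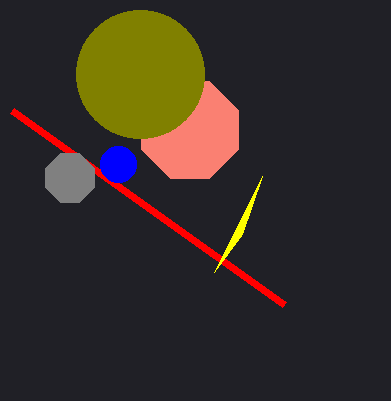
cx_1 = 190; cy_1 = 130; r_1 = 52; x0_2 = 12; y0_2 = 110; cx_3 = 70; cy_3 = 178; r_3 = 26; cx_4 = 140; cy_4 = 74; r_4 = 64; cx_5 = 118; cy_5 = 164; r_5 = 18; x2_6 = 214; y2_6 = 272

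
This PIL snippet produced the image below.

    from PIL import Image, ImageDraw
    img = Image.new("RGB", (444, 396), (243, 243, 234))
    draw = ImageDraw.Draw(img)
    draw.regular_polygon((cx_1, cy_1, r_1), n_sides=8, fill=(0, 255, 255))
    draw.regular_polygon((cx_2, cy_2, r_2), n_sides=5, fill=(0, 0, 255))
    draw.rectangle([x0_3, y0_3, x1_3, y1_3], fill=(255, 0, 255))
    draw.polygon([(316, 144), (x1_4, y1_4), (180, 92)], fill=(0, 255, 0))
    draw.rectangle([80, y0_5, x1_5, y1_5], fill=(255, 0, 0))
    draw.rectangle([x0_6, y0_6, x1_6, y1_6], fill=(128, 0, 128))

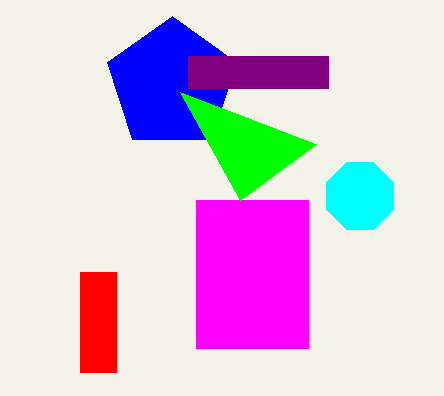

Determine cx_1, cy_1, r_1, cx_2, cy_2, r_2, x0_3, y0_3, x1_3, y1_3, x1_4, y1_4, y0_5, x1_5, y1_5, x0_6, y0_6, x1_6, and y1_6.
cx_1 = 360
cy_1 = 196
r_1 = 36
cx_2 = 172
cy_2 = 84
r_2 = 68
x0_3 = 196
y0_3 = 200
x1_3 = 308
y1_3 = 348
x1_4 = 240
y1_4 = 200
y0_5 = 272
x1_5 = 116
y1_5 = 372
x0_6 = 188
y0_6 = 56
x1_6 = 328
y1_6 = 88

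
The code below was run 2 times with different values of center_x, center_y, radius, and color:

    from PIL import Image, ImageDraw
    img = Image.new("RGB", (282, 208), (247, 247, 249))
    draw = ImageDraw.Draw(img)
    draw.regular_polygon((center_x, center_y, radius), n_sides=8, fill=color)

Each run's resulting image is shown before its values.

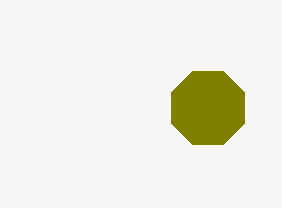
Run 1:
center_x = 208, center_y = 108, radius = 40, color = 'olive'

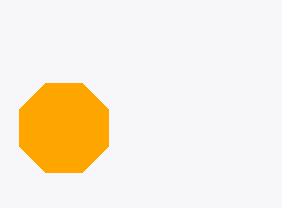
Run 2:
center_x = 64
center_y = 128
radius = 48
color = 'orange'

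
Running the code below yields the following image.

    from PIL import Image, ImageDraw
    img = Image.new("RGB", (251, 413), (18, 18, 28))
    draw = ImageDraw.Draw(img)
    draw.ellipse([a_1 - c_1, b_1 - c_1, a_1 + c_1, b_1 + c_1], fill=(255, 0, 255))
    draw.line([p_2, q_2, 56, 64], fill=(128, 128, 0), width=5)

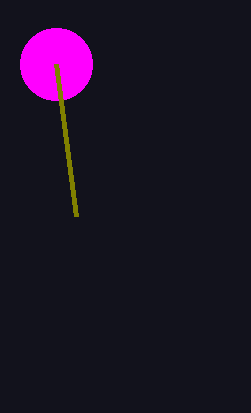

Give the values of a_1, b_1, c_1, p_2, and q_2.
a_1 = 56, b_1 = 64, c_1 = 36, p_2 = 76, q_2 = 216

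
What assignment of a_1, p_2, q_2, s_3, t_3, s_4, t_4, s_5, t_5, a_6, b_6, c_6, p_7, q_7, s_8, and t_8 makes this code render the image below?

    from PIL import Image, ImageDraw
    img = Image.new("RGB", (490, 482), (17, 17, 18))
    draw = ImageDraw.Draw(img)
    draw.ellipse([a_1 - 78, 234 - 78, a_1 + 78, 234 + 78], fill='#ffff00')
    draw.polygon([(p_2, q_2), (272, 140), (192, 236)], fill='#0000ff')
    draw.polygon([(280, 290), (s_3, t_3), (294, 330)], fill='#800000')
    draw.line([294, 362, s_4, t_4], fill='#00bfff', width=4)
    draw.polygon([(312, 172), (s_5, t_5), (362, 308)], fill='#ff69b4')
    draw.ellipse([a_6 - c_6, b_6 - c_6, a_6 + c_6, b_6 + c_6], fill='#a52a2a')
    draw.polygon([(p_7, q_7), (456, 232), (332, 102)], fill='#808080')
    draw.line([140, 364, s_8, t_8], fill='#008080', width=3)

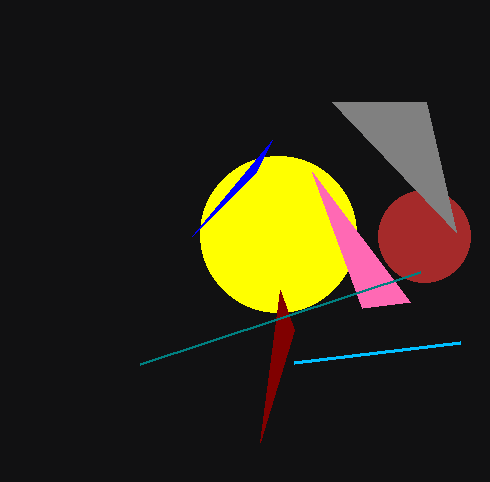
a_1 = 278; p_2 = 256; q_2 = 172; s_3 = 260; t_3 = 442; s_4 = 460; t_4 = 342; s_5 = 410; t_5 = 302; a_6 = 424; b_6 = 236; c_6 = 46; p_7 = 426; q_7 = 102; s_8 = 420; t_8 = 272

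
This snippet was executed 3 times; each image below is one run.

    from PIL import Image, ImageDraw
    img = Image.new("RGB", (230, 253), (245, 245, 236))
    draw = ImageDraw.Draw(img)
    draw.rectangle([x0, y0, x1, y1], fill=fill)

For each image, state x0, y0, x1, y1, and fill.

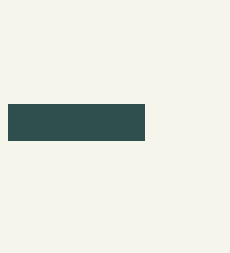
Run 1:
x0 = 8, y0 = 104, x1 = 144, y1 = 140, fill = 'darkslategray'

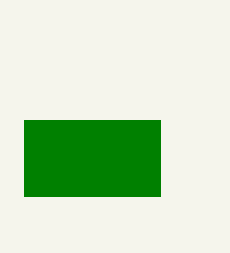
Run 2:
x0 = 24; y0 = 120; x1 = 160; y1 = 196; fill = 'green'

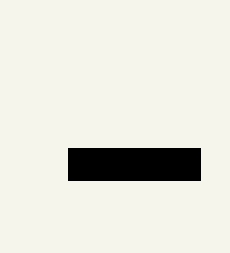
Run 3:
x0 = 68, y0 = 148, x1 = 200, y1 = 180, fill = 'black'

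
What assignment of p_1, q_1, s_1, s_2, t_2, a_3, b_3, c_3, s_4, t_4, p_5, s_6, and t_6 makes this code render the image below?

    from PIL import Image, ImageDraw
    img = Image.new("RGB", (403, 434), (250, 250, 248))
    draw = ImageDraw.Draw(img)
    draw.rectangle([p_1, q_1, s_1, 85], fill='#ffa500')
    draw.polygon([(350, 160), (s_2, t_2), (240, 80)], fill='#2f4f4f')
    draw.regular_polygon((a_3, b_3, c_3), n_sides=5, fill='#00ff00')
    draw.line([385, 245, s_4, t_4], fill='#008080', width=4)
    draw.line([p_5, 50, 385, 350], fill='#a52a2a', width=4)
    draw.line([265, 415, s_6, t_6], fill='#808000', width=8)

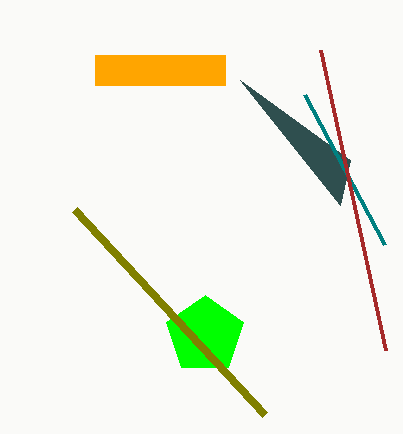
p_1 = 95, q_1 = 55, s_1 = 225, s_2 = 340, t_2 = 205, a_3 = 205, b_3 = 335, c_3 = 40, s_4 = 305, t_4 = 95, p_5 = 320, s_6 = 75, t_6 = 210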